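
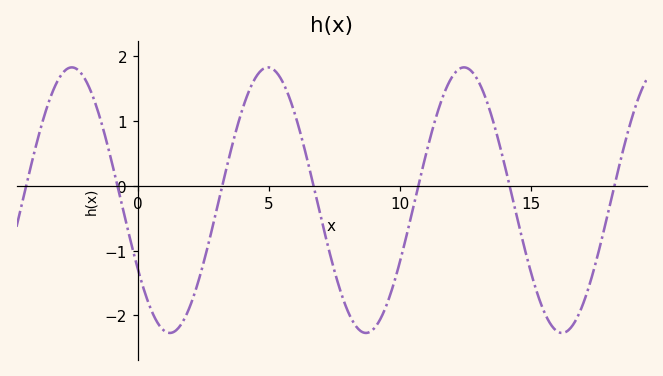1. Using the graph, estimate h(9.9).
-1.3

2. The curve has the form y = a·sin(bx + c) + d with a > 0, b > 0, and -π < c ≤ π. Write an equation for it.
y = 2.05sin(0.84x - 2.6) - 0.22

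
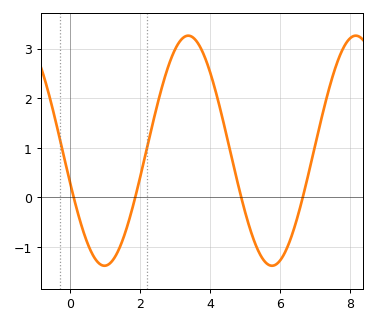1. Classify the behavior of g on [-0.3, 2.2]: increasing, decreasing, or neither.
neither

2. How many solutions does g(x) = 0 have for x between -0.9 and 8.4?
4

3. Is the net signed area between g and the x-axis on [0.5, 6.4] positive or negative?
positive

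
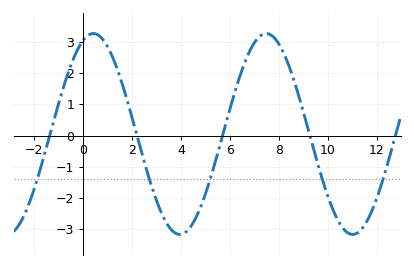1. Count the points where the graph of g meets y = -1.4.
5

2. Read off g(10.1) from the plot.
-2.15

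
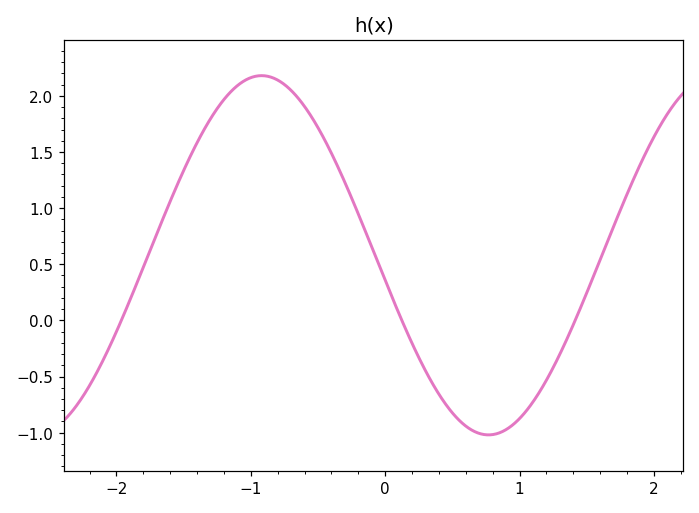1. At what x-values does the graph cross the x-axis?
-2, 0.1, 1.4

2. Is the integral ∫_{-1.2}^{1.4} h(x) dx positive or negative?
positive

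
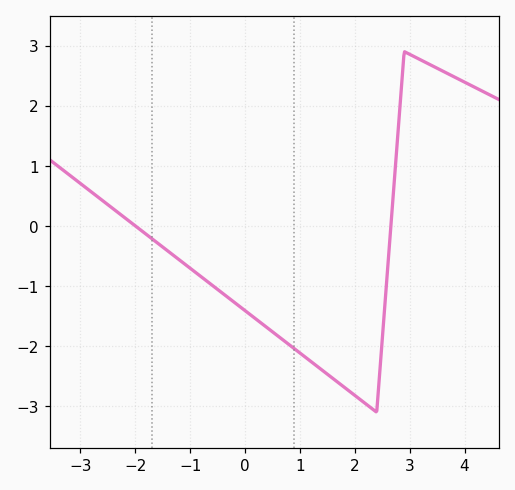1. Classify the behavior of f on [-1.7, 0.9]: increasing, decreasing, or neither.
decreasing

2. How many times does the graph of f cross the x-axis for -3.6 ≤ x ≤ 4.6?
2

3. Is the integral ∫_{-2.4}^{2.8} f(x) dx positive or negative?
negative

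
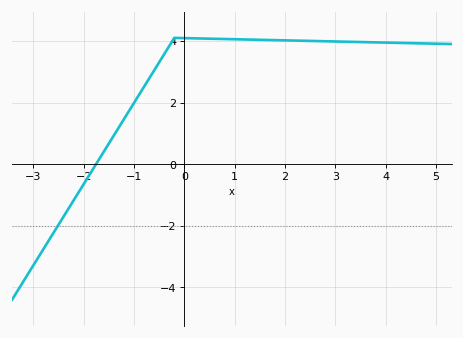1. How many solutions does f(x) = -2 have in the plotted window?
1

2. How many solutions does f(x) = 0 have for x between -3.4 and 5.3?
1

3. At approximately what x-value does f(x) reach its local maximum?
-0.2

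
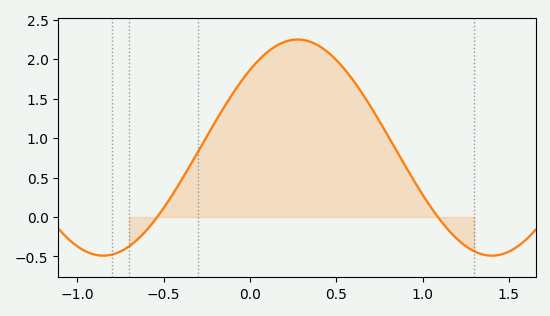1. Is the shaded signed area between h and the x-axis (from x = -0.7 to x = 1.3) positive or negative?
positive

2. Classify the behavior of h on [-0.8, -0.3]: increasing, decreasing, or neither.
increasing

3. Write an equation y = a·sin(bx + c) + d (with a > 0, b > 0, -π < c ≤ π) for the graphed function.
y = 1.37sin(2.79x + 0.802) + 0.88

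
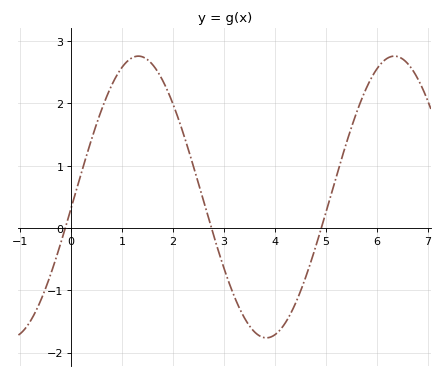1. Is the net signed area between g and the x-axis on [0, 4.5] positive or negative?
positive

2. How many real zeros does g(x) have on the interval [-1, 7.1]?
3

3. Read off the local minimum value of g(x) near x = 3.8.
-1.76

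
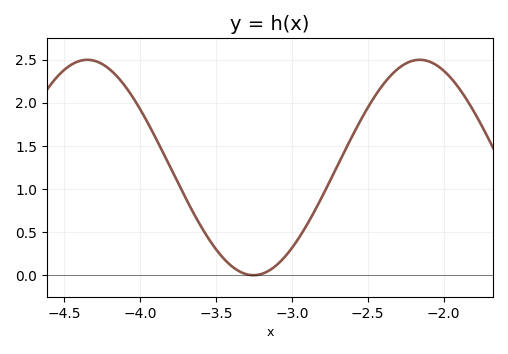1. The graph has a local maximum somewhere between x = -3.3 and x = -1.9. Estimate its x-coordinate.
-2.15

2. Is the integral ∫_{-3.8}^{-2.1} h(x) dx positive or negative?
positive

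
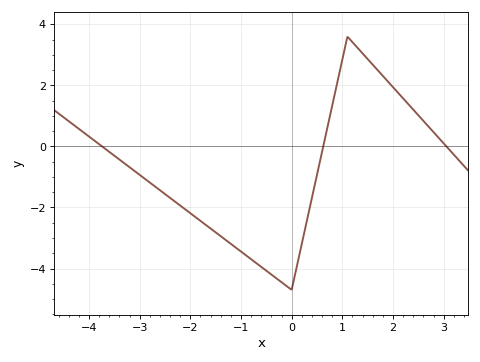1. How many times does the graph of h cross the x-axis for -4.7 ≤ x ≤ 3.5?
3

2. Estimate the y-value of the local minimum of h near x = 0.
-4.7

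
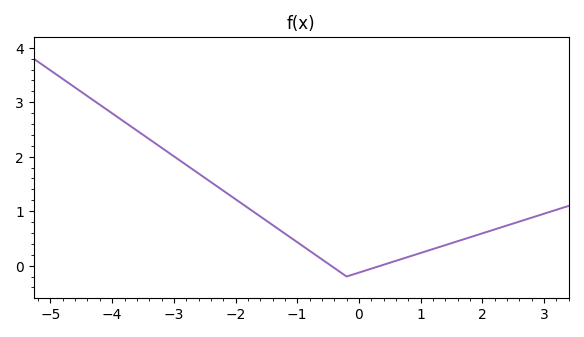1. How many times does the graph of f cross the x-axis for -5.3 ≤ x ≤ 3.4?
2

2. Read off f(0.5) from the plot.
0.052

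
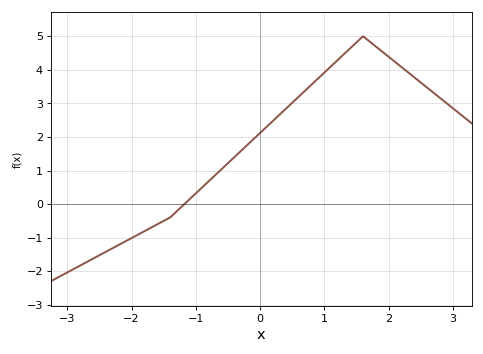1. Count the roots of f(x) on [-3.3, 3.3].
1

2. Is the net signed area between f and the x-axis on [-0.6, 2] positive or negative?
positive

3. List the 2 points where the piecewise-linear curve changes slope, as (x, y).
(-1.4, -0.4); (1.6, 5)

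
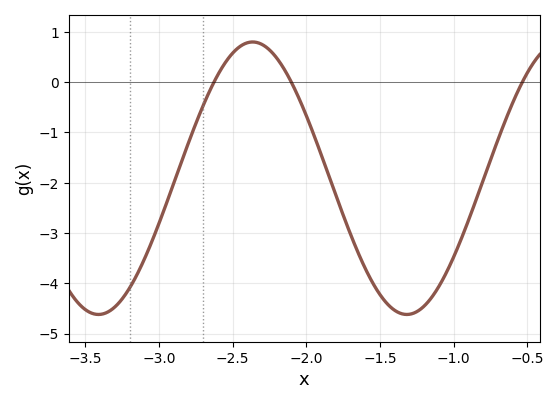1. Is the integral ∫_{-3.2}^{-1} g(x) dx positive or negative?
negative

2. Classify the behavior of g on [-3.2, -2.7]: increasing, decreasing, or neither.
increasing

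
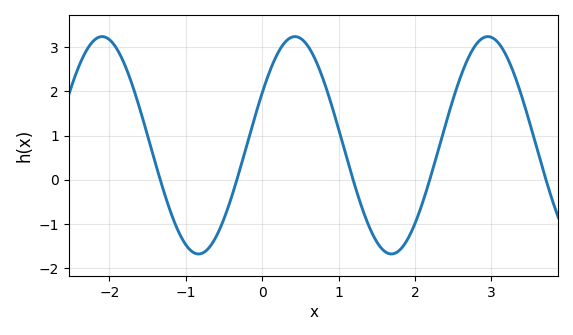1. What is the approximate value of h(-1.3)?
-0.19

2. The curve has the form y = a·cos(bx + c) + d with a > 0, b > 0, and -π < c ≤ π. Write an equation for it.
y = 2.46cos(2.49x - 1.07) + 0.78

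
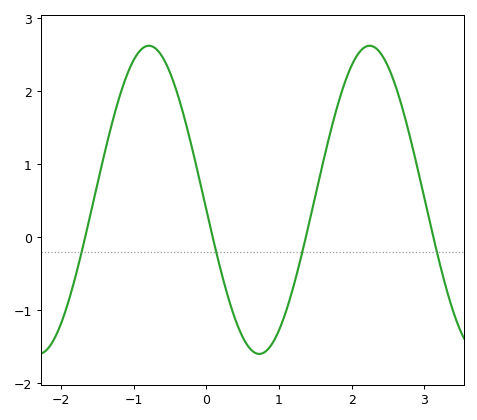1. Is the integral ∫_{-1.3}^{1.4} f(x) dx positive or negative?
positive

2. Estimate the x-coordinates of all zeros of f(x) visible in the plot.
-1.66, 0.089, 1.37, 3.12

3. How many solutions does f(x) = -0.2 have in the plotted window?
4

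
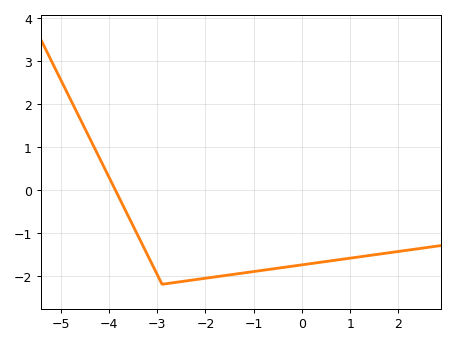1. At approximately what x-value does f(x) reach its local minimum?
-2.8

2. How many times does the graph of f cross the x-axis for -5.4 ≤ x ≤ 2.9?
1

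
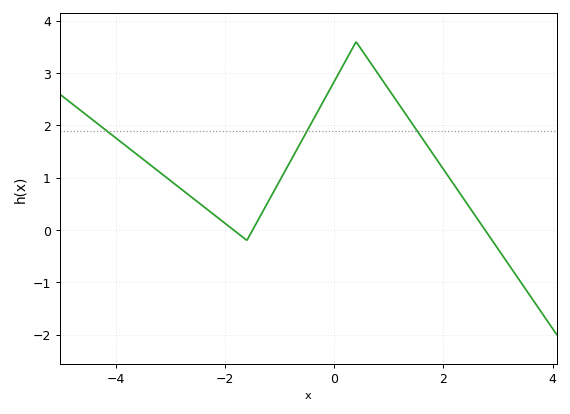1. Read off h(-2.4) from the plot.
0.5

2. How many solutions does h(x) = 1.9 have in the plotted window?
3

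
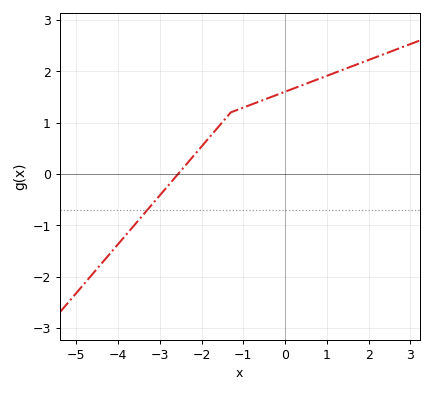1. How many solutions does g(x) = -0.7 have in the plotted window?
1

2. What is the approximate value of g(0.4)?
1.73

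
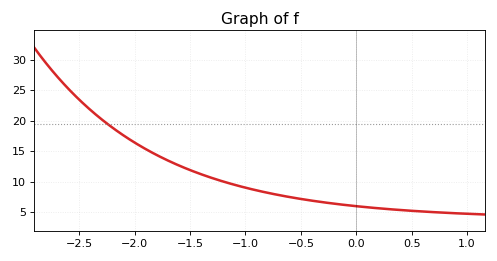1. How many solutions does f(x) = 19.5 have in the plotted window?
1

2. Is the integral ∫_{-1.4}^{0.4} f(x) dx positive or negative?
positive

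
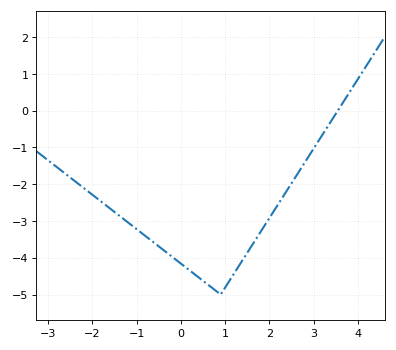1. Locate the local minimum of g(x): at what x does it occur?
0.901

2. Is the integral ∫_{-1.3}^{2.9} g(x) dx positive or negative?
negative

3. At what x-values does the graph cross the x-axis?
3.55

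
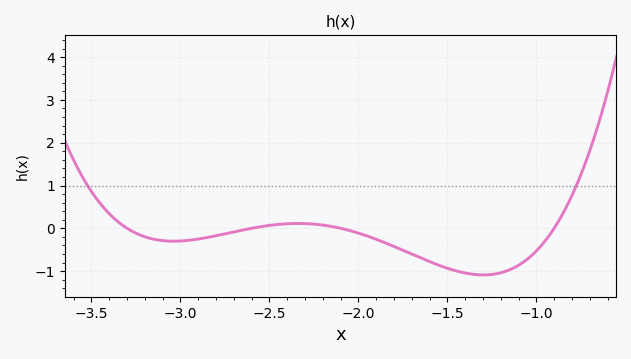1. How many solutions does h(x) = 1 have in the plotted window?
2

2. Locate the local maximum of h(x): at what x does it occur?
-2.35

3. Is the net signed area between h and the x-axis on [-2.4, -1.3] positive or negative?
negative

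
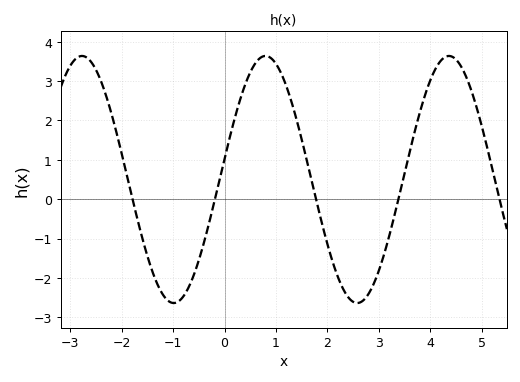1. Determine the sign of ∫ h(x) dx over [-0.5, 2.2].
positive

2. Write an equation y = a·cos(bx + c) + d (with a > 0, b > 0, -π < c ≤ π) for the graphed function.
y = 3.14cos(1.76x - 1.4) + 0.5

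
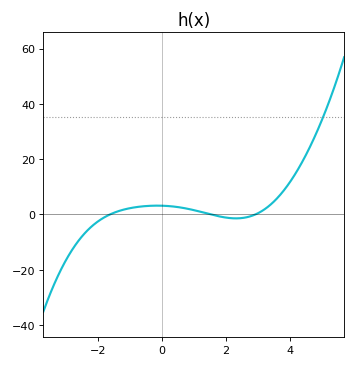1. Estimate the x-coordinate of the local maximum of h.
-0.143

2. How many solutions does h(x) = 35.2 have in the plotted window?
1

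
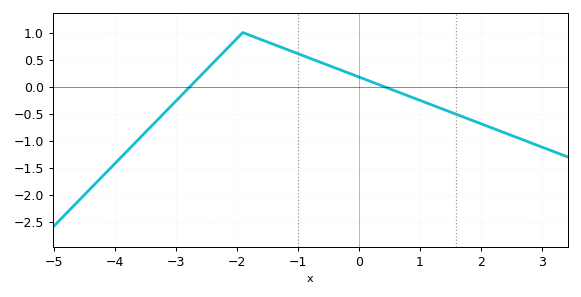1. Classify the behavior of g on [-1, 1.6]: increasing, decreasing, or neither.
decreasing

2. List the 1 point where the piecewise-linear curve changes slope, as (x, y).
(-1.9, 1)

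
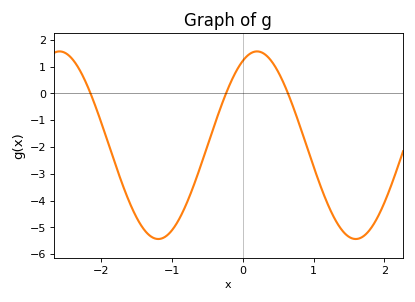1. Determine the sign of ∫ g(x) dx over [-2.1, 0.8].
negative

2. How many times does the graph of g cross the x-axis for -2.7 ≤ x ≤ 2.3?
3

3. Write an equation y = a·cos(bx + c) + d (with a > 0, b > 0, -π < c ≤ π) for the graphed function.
y = 3.5cos(2.25x - 0.452) - 1.93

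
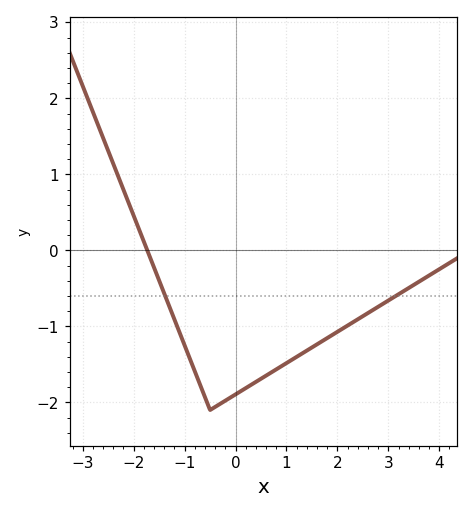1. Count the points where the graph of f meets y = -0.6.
2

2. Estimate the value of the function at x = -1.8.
0.117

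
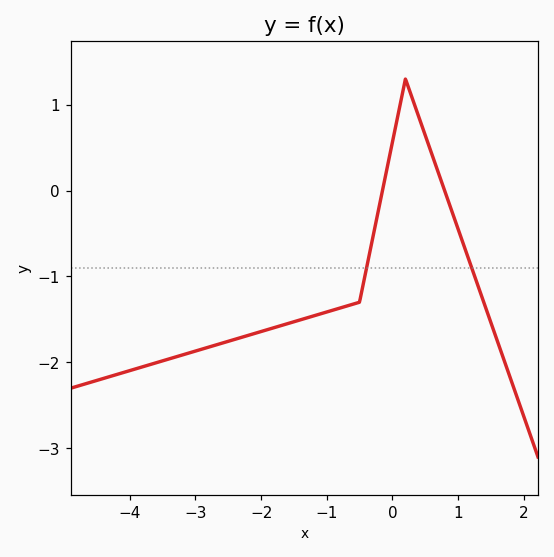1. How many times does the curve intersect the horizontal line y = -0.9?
2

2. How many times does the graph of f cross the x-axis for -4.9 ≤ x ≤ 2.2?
2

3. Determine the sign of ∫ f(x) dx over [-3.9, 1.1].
negative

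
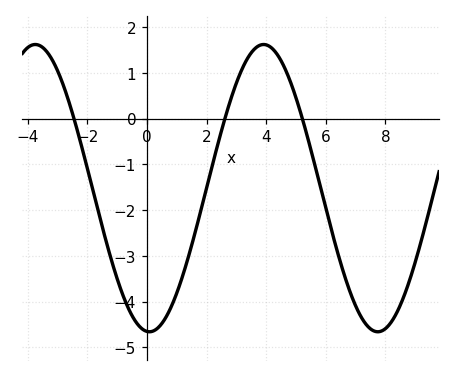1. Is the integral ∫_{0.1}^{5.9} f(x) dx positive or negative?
negative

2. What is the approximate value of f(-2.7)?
0.534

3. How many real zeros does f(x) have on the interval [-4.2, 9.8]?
3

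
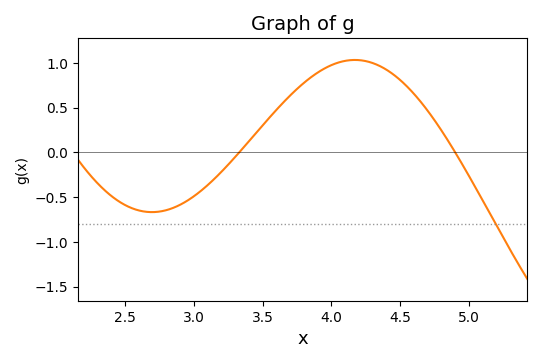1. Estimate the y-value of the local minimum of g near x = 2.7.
-0.65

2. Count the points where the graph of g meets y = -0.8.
1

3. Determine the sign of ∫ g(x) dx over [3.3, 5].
positive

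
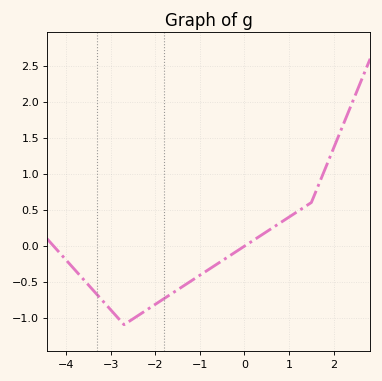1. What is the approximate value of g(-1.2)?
-0.493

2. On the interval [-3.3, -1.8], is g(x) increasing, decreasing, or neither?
neither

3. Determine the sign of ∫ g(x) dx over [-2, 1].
negative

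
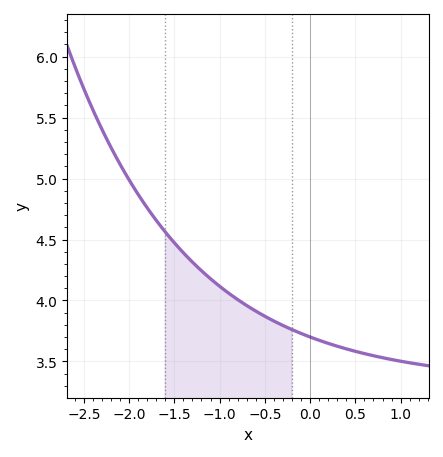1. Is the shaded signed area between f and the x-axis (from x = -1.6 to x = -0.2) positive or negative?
positive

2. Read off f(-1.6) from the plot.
4.56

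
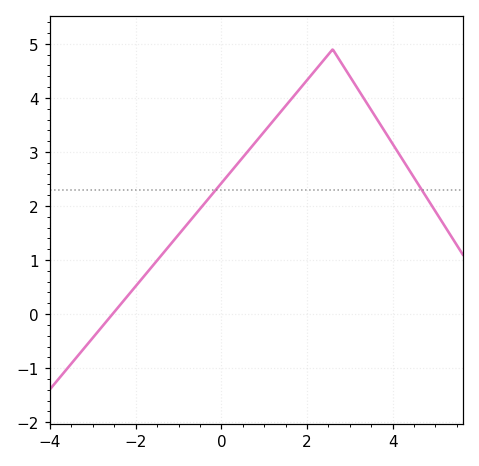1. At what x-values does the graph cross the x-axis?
-2.6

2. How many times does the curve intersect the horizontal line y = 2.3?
2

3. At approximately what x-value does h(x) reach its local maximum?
2.6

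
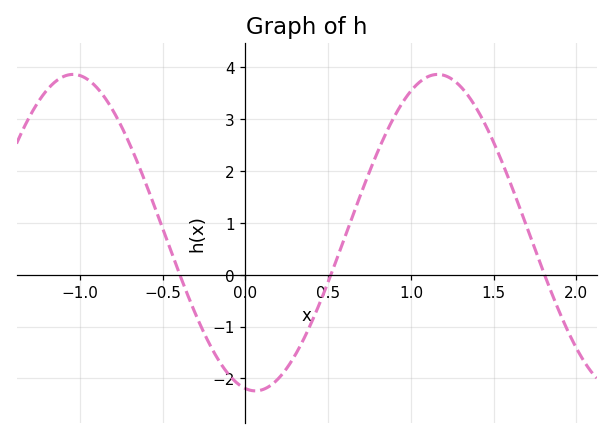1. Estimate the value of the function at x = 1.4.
3.2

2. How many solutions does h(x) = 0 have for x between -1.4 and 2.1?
3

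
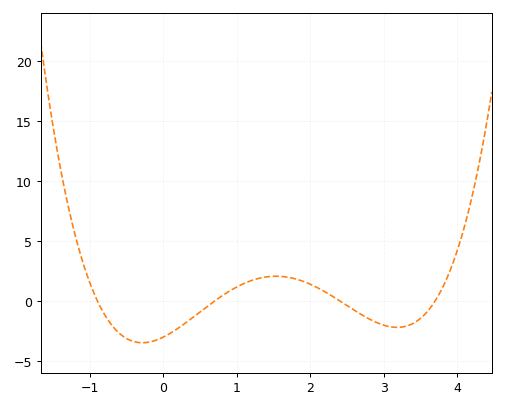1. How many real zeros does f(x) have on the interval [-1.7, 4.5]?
4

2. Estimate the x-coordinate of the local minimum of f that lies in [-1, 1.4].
-0.3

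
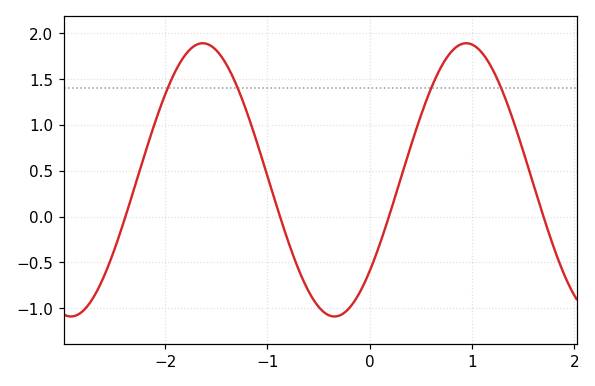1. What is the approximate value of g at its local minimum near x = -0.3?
-1.09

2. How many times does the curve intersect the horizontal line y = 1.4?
4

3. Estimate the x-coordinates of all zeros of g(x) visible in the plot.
-2.39, -0.877, 0.188, 1.7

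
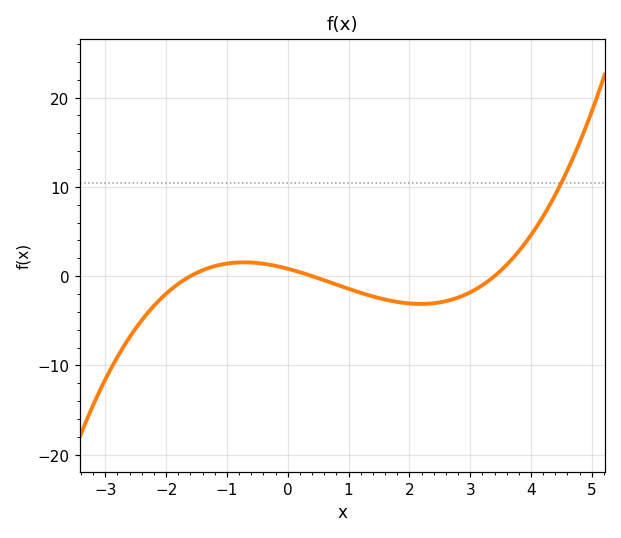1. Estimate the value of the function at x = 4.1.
6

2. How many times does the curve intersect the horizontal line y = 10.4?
1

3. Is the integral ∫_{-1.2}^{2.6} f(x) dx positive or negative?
negative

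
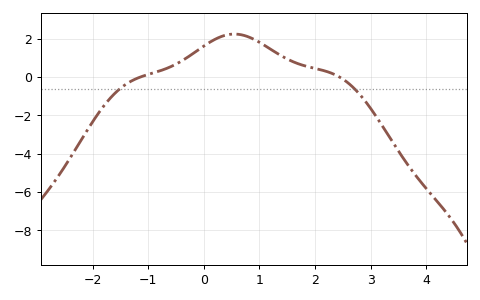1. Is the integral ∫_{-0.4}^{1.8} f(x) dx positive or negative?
positive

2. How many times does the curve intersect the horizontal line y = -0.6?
2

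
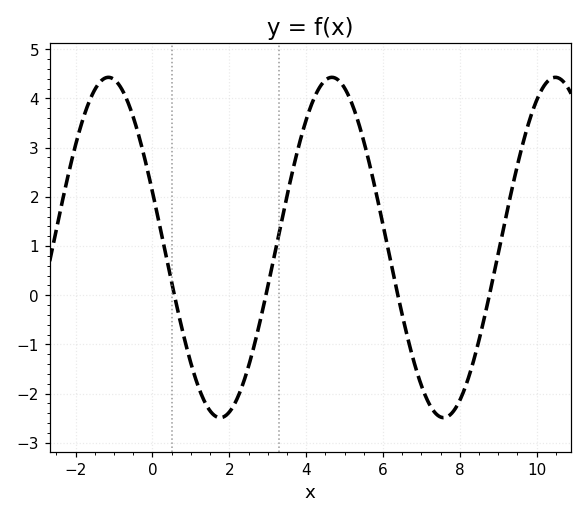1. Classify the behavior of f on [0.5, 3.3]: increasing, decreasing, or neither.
neither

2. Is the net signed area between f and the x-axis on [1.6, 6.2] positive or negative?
positive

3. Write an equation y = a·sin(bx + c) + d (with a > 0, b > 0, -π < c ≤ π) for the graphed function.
y = 3.46sin(1.08x + 2.81) + 0.97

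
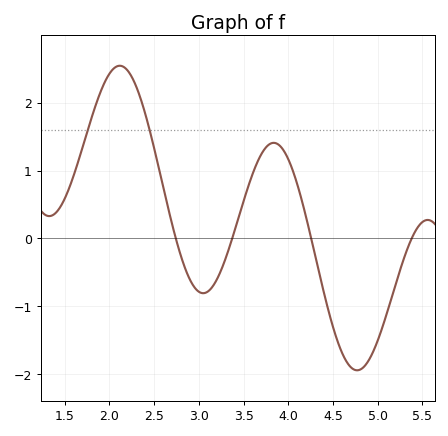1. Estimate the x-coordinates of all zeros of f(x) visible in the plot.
2.74, 3.37, 4.26, 5.38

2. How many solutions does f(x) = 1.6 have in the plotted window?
2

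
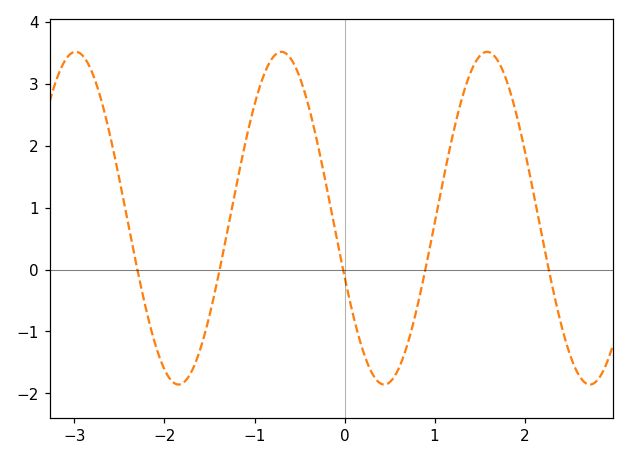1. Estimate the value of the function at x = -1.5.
-0.742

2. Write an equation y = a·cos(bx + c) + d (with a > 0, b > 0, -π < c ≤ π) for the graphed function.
y = 2.69cos(2.75x + 1.93) + 0.83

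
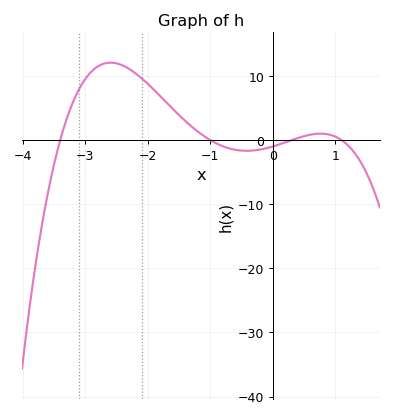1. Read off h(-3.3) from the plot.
3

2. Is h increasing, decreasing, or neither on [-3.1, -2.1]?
neither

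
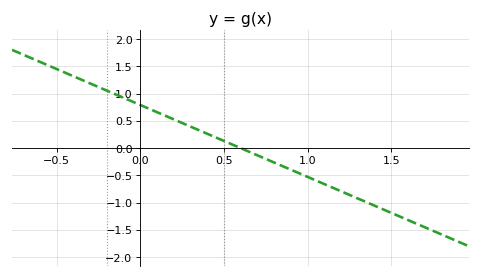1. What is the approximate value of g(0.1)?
0.66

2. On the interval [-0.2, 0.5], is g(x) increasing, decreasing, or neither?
decreasing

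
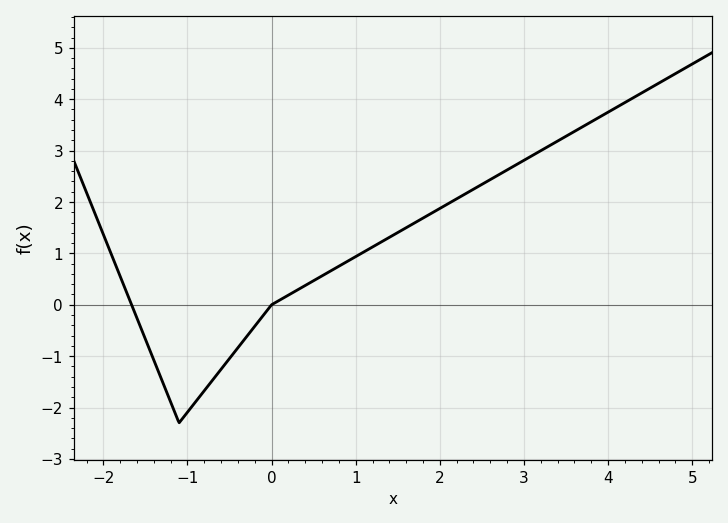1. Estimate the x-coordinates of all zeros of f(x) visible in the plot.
-1.66, 0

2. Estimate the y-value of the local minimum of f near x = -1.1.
-2.3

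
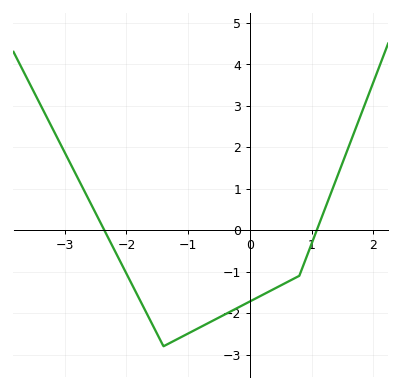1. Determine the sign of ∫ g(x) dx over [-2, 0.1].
negative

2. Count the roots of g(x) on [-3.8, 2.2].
2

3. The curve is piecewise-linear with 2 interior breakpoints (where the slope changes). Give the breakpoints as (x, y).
(-1.4, -2.8); (0.8, -1.1)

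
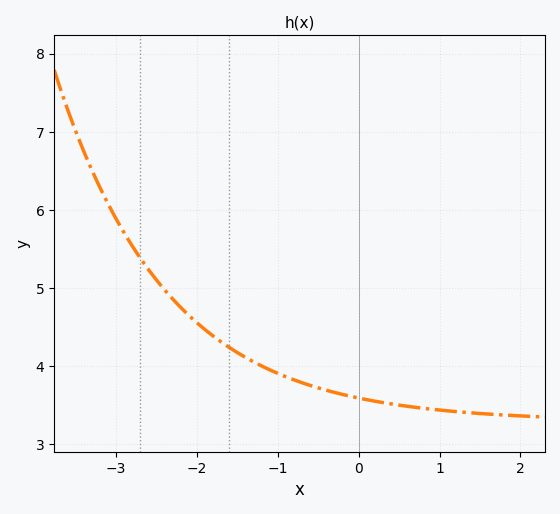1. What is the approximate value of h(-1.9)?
4.47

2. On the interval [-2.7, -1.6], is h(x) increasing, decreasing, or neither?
decreasing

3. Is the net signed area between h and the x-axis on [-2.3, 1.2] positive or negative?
positive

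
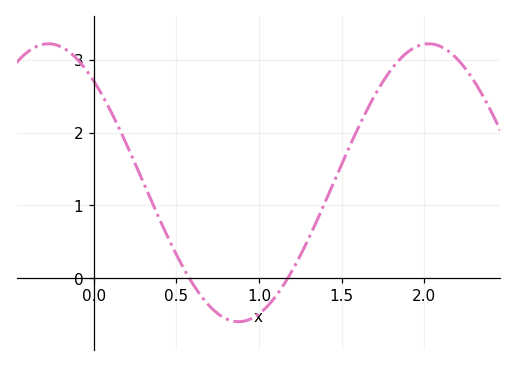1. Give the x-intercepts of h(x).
0.577, 1.17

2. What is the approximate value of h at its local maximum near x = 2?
3.22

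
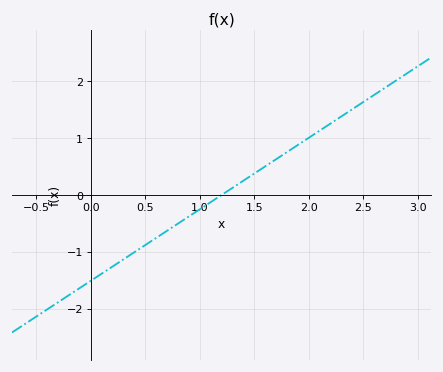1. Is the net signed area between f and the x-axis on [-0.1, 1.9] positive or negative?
negative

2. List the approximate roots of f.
1.2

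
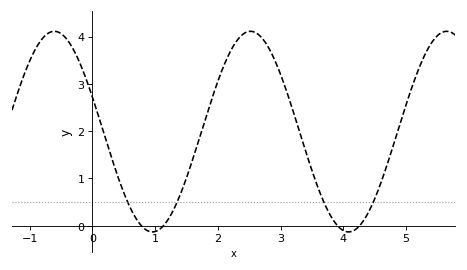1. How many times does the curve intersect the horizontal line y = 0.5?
4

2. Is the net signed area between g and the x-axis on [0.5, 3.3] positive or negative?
positive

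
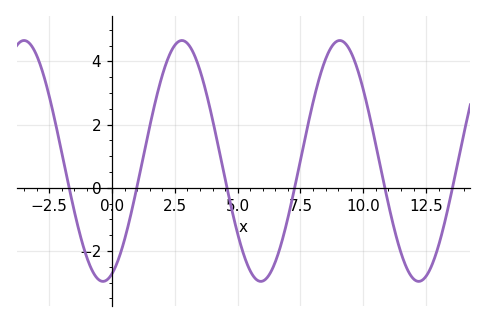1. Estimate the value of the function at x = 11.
-0.6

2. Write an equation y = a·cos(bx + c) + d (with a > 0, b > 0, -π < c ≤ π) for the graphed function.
y = 3.81cos(1x - 2.8) + 0.85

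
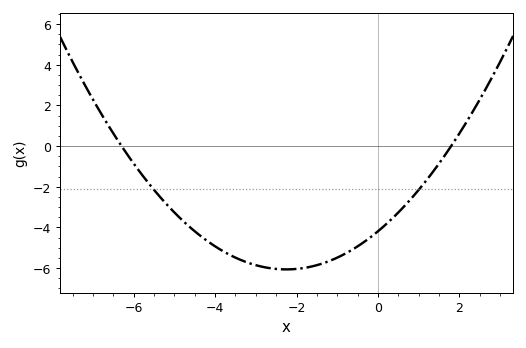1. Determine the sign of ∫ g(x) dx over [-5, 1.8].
negative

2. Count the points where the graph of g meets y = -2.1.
2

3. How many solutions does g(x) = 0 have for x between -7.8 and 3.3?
2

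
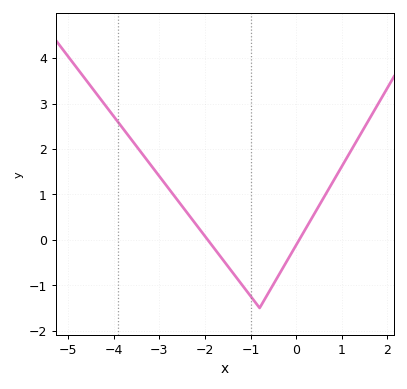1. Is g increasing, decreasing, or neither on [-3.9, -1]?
decreasing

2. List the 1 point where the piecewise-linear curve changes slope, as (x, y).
(-0.8, -1.5)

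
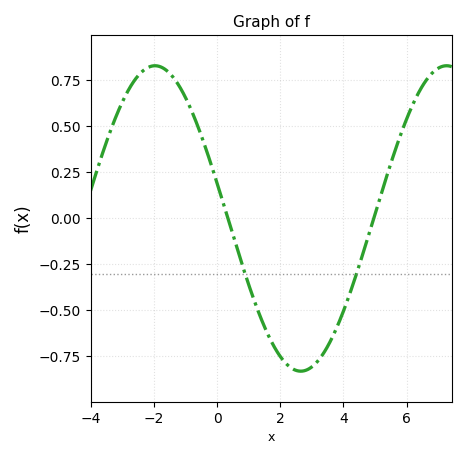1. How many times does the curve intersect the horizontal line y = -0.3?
2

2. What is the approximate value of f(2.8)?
-0.826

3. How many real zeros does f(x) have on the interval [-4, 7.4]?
2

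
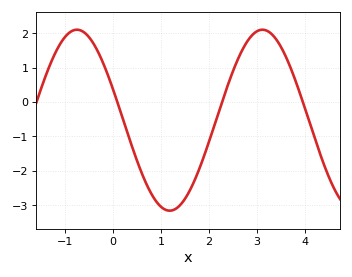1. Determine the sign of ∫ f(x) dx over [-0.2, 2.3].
negative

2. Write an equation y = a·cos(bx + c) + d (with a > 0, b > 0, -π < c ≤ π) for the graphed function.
y = 2.63cos(1.63x + 1.21) - 0.53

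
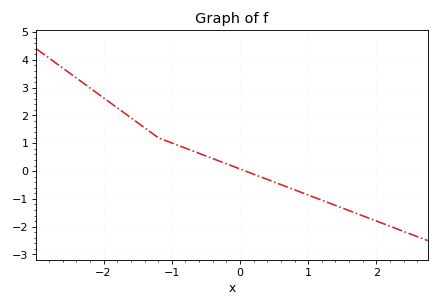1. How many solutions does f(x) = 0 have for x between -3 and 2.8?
1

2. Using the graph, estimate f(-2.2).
3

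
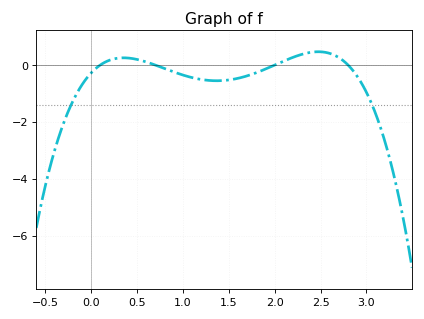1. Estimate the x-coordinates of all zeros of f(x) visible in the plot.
0.1, 0.7, 2, 2.8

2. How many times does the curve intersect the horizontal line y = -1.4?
2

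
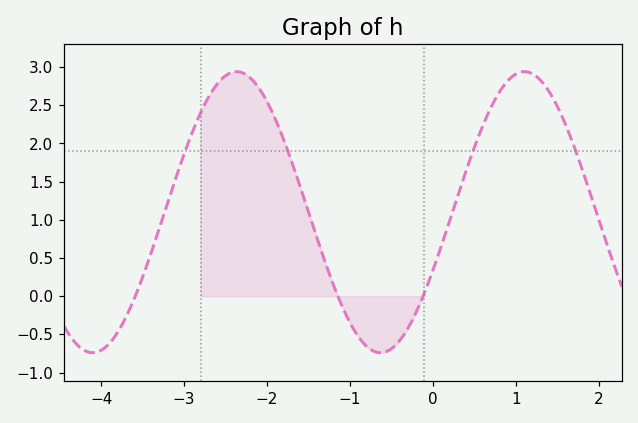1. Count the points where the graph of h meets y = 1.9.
4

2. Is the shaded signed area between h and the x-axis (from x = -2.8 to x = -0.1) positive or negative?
positive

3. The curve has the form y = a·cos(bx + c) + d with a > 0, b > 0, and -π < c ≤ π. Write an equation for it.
y = 1.84cos(1.8x - 2) + 1.1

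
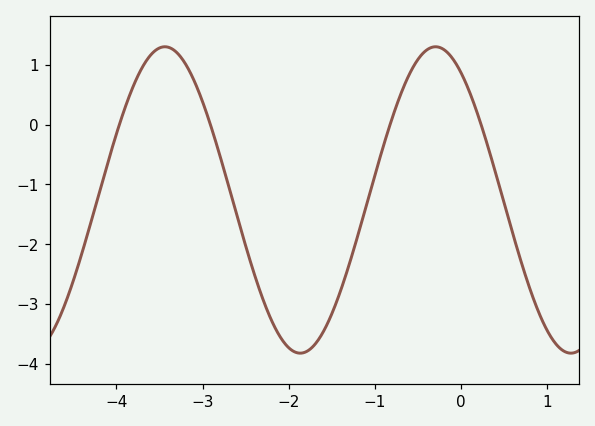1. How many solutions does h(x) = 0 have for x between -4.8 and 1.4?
4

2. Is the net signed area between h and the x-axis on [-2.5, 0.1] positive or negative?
negative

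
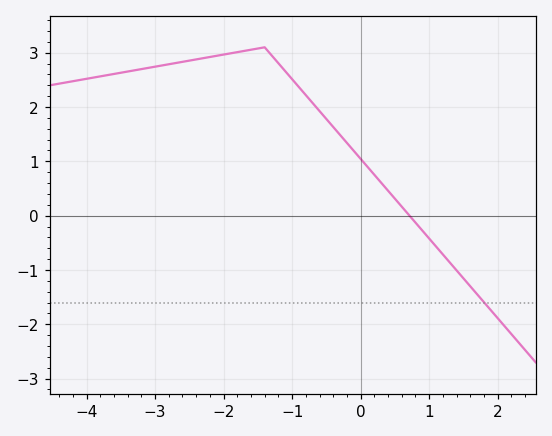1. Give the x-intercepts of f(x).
0.7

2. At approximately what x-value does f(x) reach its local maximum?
-1.4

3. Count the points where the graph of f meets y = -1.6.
1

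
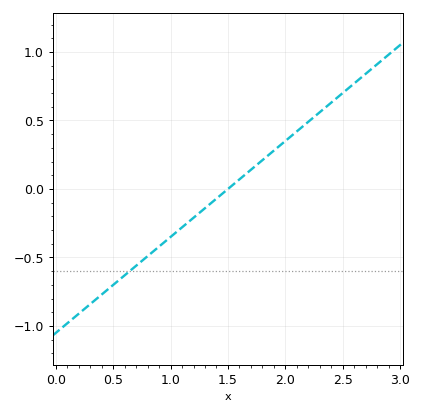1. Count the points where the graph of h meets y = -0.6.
1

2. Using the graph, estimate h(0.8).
-0.5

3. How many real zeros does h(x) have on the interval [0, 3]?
1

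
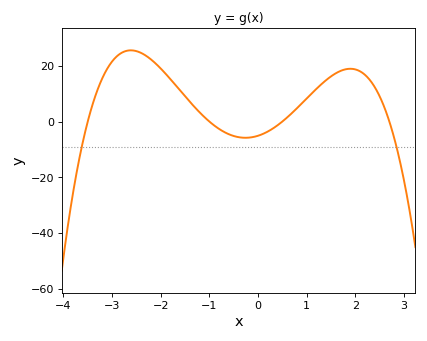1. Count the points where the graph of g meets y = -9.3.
2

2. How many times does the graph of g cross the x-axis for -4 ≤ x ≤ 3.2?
4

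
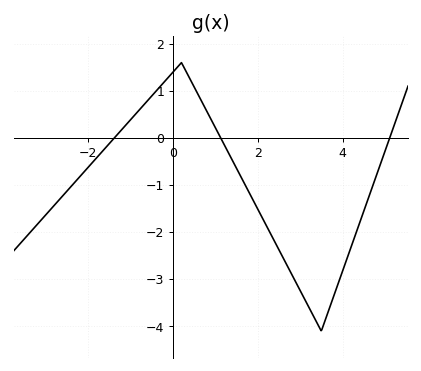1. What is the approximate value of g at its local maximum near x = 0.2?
1.6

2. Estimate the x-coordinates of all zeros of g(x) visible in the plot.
-1.39, 1.13, 5.11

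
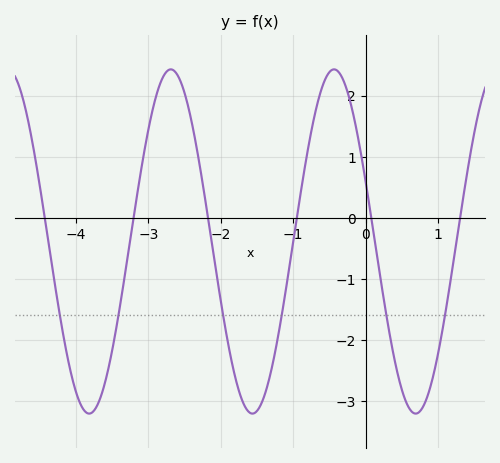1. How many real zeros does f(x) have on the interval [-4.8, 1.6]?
6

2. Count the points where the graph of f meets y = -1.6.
6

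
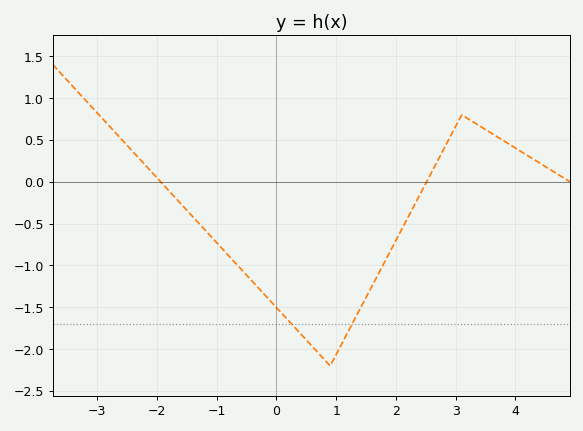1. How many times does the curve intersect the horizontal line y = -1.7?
2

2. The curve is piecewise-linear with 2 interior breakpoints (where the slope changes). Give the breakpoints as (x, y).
(0.9, -2.2); (3.1, 0.8)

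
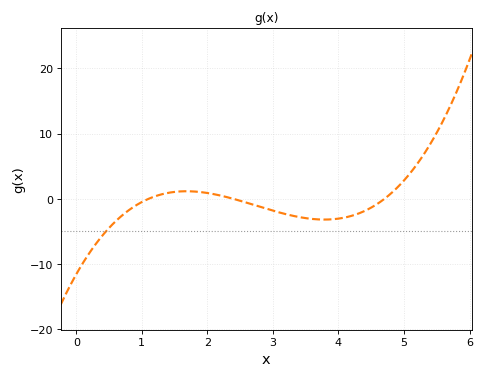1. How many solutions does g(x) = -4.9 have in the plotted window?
1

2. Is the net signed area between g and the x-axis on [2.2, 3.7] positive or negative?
negative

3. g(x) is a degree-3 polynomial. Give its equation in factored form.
y = 0.93(x - 1.1)(x - 2.4)(x - 4.7)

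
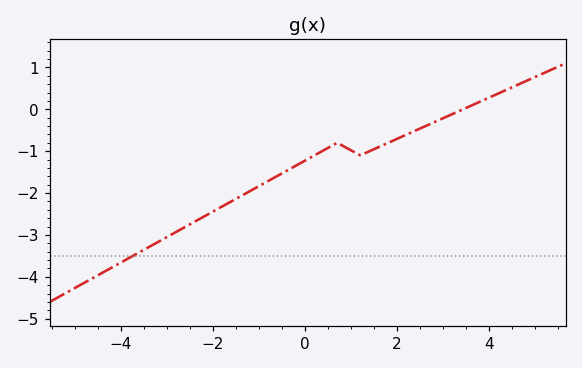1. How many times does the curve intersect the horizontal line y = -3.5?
1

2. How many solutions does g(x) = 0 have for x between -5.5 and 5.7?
1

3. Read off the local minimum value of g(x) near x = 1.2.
-1.1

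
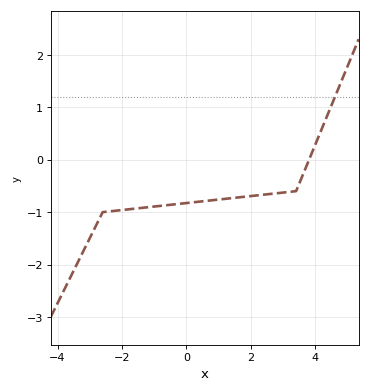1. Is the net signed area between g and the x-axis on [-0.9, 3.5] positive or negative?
negative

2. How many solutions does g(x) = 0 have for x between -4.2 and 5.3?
1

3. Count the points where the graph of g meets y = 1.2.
1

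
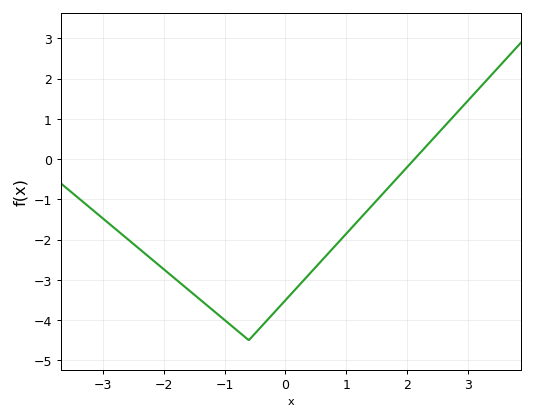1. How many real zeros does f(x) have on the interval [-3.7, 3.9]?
1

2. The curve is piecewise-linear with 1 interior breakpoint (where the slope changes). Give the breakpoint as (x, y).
(-0.6, -4.5)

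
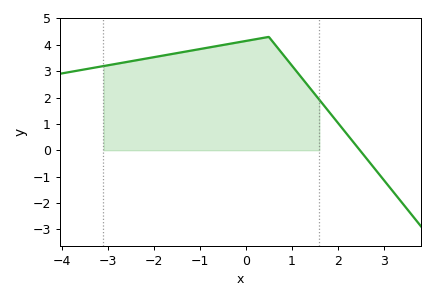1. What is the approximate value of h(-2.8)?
3.3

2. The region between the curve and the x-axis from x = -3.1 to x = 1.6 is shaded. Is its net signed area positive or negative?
positive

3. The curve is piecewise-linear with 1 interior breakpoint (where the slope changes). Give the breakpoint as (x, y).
(0.5, 4.3)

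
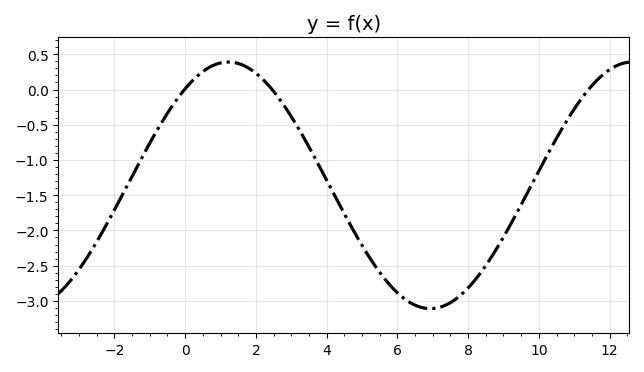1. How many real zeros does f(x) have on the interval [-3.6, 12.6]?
3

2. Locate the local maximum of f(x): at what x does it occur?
1.22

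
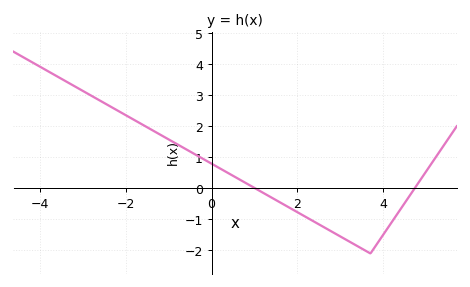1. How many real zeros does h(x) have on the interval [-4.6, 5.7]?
2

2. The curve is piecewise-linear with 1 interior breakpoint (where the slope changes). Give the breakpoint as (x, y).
(3.7, -2.1)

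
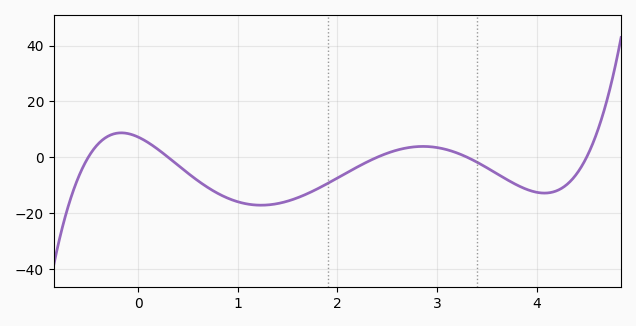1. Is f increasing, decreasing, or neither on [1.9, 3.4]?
neither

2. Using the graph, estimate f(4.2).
-12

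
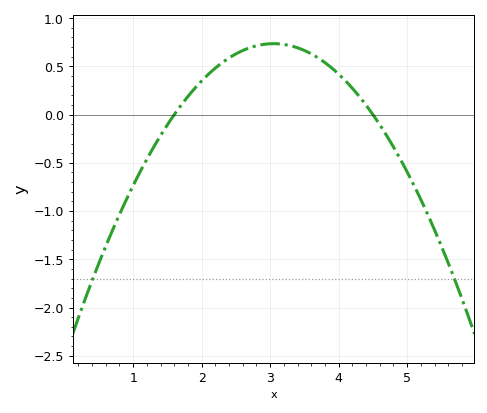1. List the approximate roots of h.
1.6, 4.5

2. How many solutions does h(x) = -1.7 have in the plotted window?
2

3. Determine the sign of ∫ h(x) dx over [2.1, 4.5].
positive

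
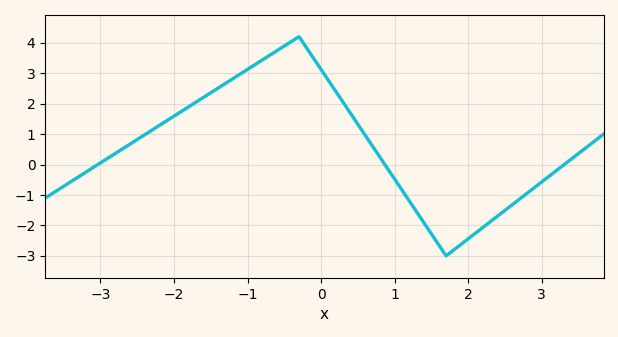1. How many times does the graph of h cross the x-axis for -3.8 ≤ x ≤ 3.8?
3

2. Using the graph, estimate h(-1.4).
2.51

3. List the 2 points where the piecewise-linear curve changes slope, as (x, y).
(-0.3, 4.2); (1.7, -3)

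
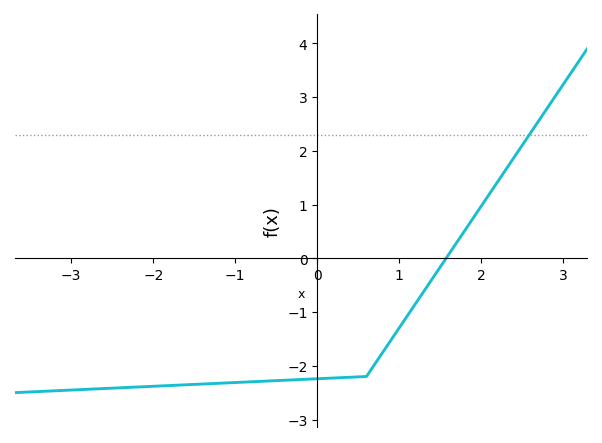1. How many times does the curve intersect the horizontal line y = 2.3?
1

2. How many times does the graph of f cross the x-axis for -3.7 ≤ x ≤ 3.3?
1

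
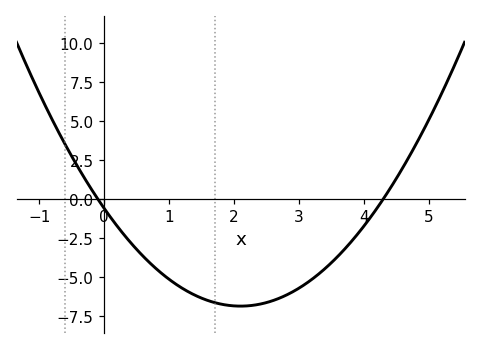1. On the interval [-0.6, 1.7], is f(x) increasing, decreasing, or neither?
decreasing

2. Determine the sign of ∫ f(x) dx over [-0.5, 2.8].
negative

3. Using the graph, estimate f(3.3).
-4.83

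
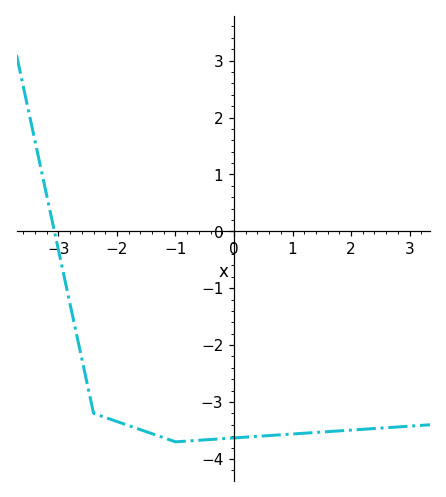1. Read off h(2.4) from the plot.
-3.47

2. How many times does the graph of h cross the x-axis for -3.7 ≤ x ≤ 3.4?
1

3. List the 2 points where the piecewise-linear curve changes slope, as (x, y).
(-2.4, -3.2); (-1, -3.7)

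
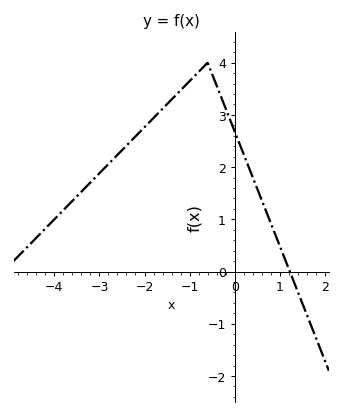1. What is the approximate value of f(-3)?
1.88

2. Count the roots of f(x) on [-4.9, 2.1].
1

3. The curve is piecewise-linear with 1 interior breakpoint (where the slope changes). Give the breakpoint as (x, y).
(-0.6, 4)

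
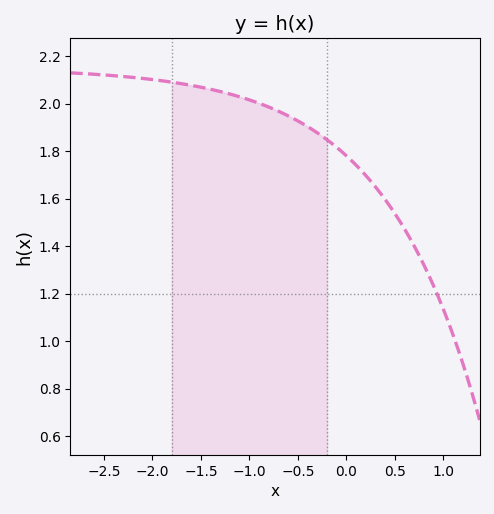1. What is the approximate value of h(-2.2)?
2.11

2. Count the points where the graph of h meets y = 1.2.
1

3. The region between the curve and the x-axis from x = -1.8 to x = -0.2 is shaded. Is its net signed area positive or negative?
positive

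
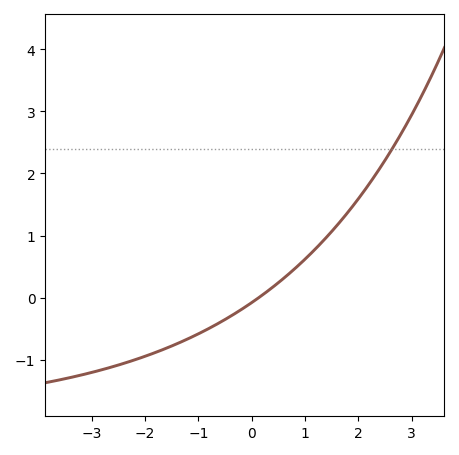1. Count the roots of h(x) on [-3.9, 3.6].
1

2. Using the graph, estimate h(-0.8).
-0.495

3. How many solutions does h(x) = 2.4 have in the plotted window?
1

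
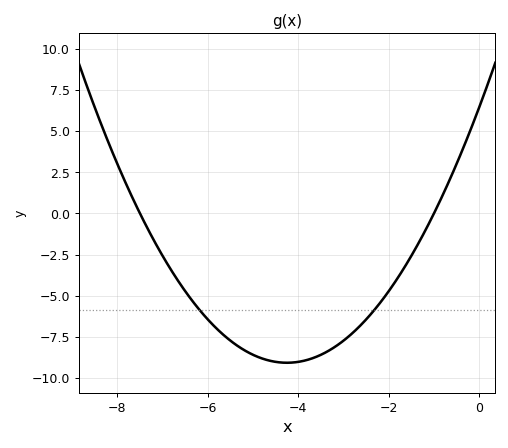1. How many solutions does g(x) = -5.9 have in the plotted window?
2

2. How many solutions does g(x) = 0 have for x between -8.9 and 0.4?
2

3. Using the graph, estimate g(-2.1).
-5.11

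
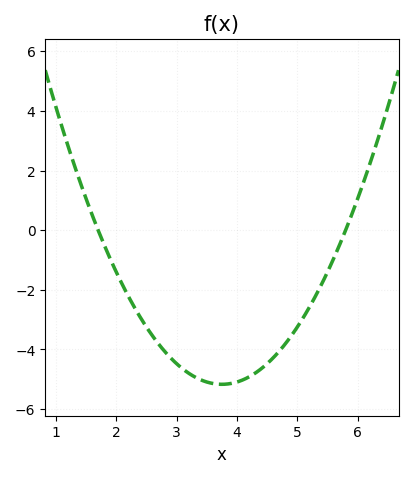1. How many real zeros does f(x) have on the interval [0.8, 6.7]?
2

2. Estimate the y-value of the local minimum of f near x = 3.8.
-5.2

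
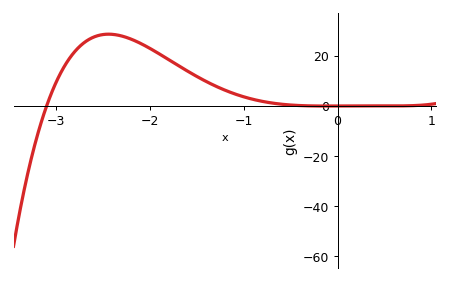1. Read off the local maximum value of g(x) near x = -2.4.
28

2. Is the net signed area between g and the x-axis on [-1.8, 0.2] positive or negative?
positive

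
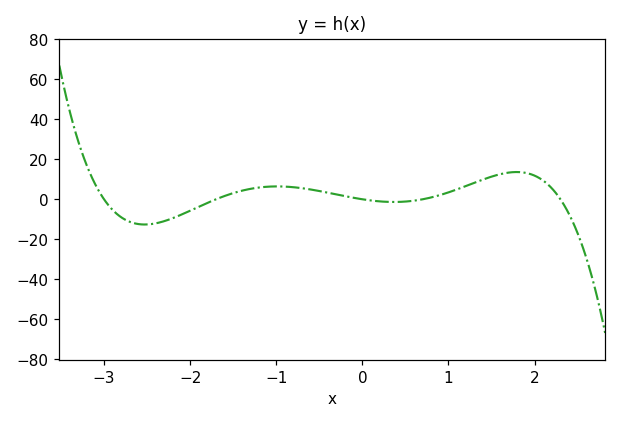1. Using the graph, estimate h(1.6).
12.5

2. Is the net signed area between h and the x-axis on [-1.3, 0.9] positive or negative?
positive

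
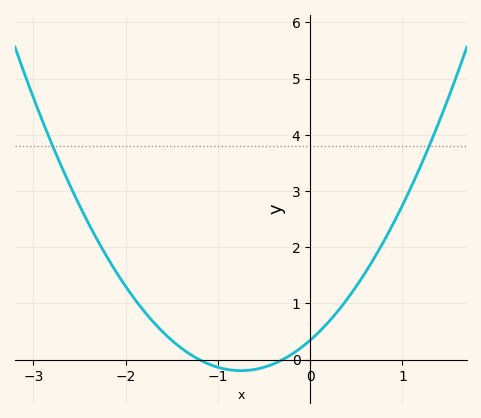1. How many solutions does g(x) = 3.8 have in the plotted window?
2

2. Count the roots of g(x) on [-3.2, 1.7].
2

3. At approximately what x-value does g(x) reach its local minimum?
-0.8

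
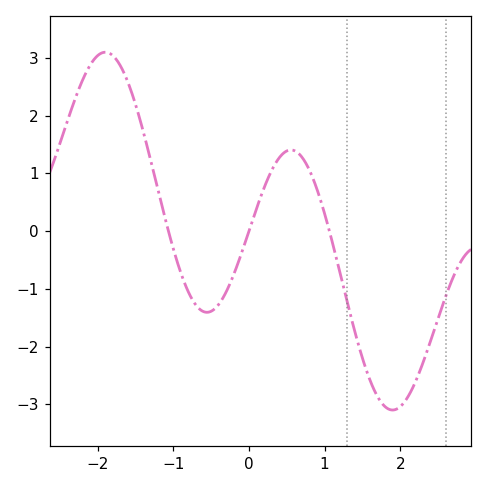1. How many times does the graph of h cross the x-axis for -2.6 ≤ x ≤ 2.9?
3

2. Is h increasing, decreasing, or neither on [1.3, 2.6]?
neither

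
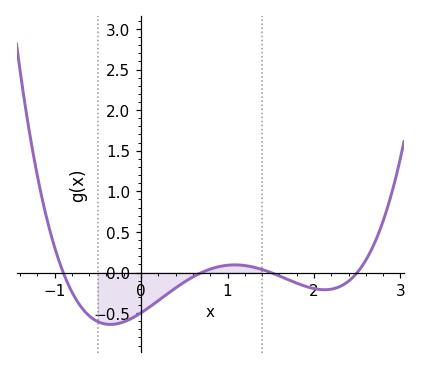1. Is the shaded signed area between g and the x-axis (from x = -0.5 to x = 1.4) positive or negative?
negative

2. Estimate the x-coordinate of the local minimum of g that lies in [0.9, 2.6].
2.1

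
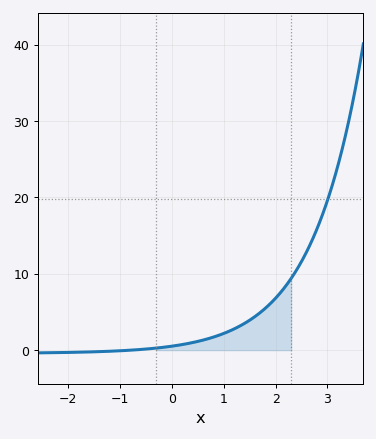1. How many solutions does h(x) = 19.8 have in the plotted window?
1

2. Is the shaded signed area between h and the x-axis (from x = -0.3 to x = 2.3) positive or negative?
positive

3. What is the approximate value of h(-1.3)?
-0.17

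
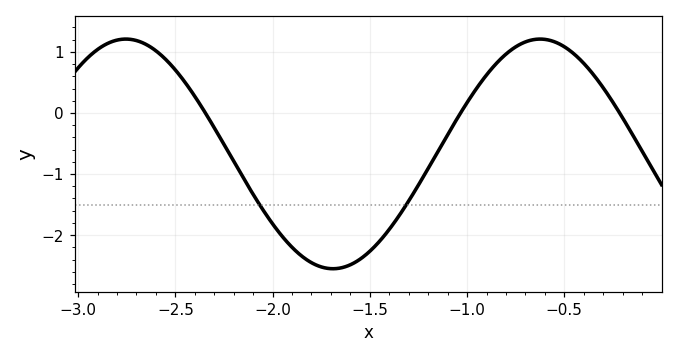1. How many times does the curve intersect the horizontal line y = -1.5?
2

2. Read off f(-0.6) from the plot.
1.2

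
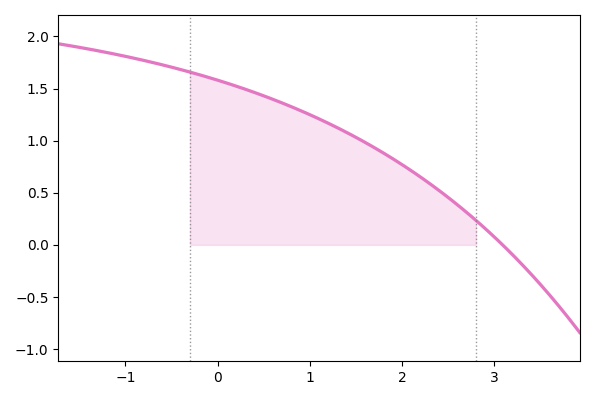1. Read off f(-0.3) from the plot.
1.65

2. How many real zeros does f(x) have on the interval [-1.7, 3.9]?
1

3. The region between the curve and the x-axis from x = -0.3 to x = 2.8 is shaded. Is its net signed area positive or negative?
positive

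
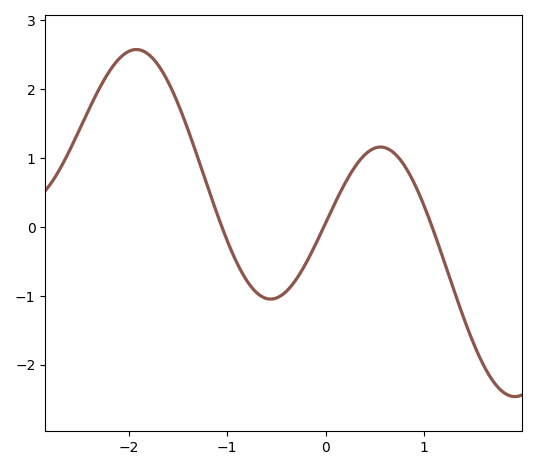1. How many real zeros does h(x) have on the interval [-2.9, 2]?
3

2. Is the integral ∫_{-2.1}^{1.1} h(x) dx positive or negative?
positive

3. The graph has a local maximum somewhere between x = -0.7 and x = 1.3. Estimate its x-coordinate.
0.559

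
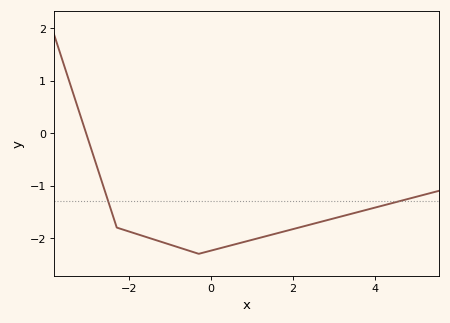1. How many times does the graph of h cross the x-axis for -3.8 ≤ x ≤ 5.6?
1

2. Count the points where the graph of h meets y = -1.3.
2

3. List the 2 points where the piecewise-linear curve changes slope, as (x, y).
(-2.3, -1.8); (-0.3, -2.3)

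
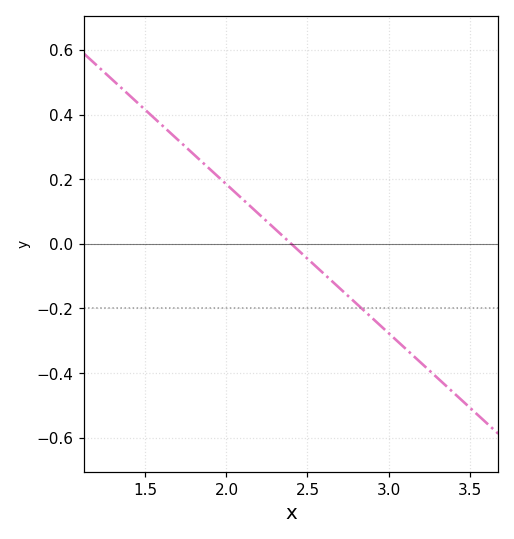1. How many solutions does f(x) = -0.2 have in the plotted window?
1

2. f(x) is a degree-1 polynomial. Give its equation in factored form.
y = -0.46(x - 2.4)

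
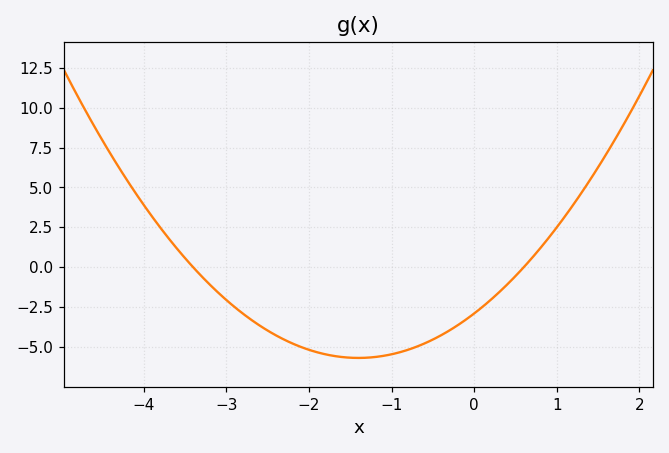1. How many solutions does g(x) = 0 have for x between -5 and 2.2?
2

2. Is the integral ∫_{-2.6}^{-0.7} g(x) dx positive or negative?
negative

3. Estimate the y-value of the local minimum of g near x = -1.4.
-5.5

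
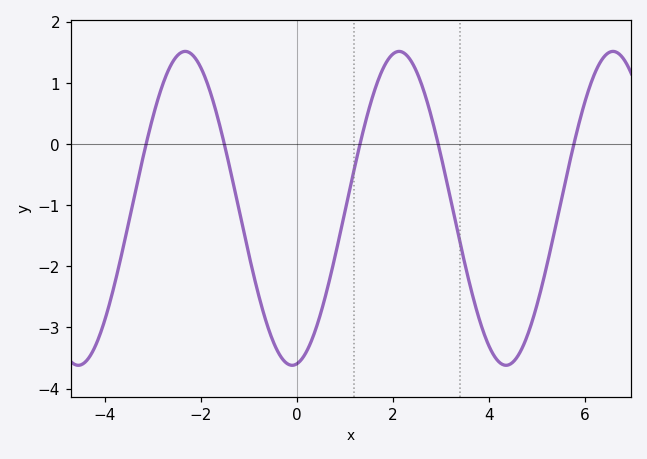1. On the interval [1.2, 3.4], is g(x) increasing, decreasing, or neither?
neither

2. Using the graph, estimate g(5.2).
-2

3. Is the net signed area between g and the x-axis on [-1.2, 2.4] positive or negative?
negative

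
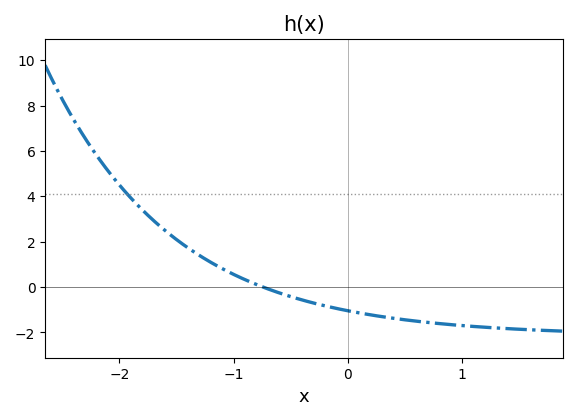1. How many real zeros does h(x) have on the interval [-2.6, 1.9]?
1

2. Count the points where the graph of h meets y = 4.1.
1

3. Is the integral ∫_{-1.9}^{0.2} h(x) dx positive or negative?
positive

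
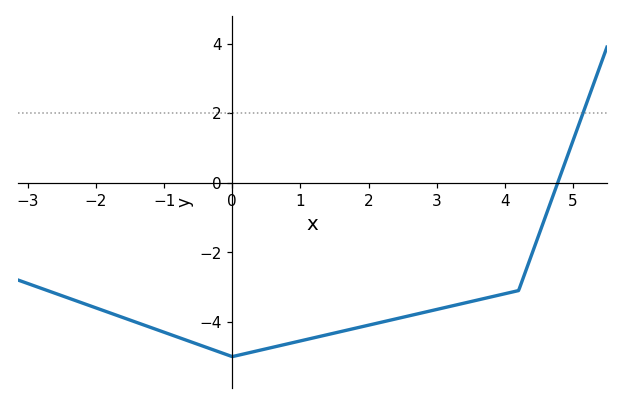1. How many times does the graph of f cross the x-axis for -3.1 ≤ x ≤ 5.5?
1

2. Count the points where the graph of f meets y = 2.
1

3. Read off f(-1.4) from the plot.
-4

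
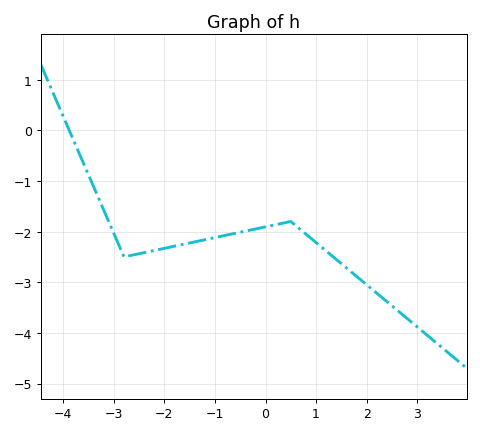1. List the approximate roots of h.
-3.88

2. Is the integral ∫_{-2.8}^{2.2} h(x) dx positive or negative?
negative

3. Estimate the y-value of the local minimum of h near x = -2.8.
-2.5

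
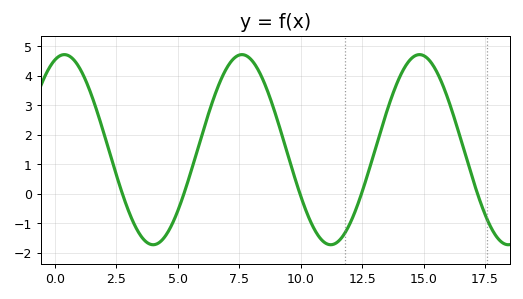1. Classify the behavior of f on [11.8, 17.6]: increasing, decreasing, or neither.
neither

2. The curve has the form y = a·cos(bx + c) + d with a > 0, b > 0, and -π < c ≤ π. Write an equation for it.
y = 3.22cos(0.87x - 0.342) + 1.5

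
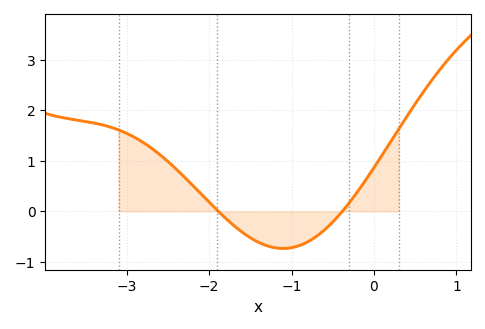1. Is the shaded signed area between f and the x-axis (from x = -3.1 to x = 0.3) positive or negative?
positive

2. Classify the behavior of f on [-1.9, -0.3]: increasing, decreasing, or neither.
neither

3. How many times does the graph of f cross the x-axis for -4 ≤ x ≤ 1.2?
2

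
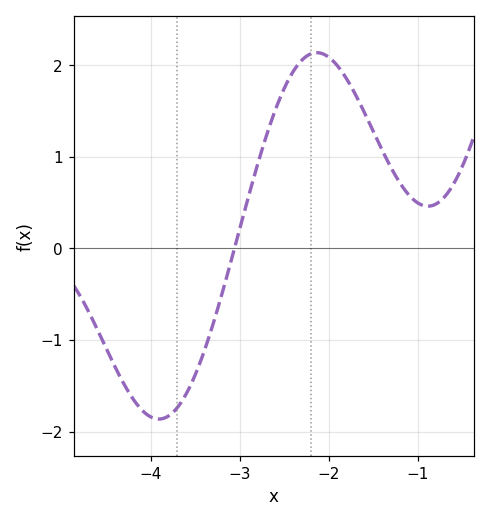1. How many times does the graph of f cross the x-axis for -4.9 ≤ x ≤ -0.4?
1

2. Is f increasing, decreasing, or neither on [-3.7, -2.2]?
increasing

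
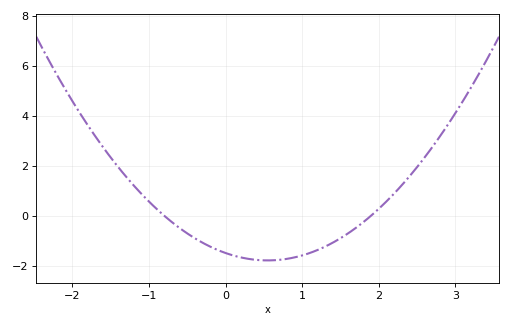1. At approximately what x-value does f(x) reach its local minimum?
0.55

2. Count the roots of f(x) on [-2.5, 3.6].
2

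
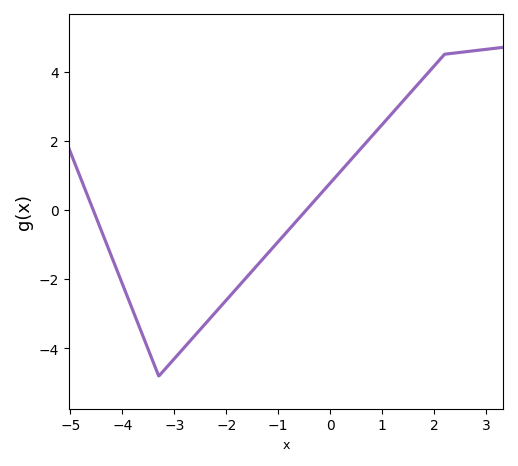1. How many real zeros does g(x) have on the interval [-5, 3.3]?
2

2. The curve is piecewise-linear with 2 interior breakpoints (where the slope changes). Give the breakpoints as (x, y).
(-3.3, -4.8); (2.2, 4.5)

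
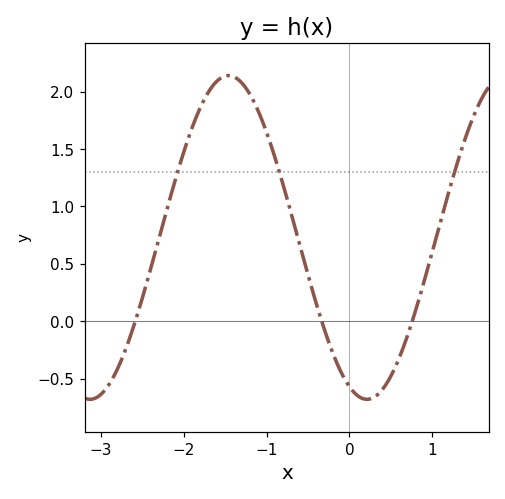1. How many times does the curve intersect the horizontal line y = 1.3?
3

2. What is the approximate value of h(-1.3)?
2.08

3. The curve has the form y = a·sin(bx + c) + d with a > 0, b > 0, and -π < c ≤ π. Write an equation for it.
y = 1.41sin(1.88x - 1.97) + 0.73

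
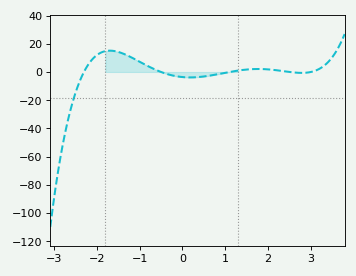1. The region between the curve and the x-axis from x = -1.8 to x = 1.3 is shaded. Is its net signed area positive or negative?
positive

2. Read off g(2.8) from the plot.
-0.652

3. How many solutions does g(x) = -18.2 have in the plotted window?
1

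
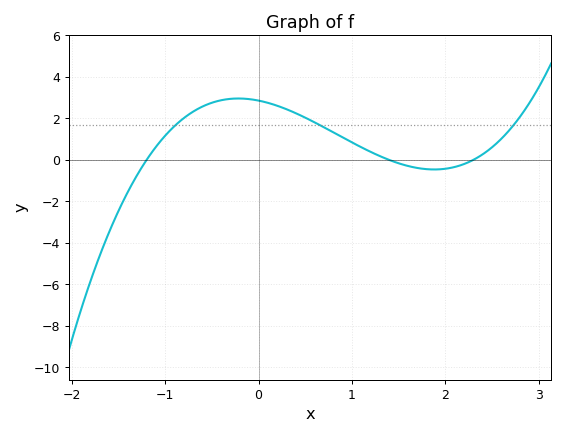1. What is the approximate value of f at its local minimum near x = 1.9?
-0.459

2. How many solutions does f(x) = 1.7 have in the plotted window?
3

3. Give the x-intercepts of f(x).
-1.2, 1.4, 2.3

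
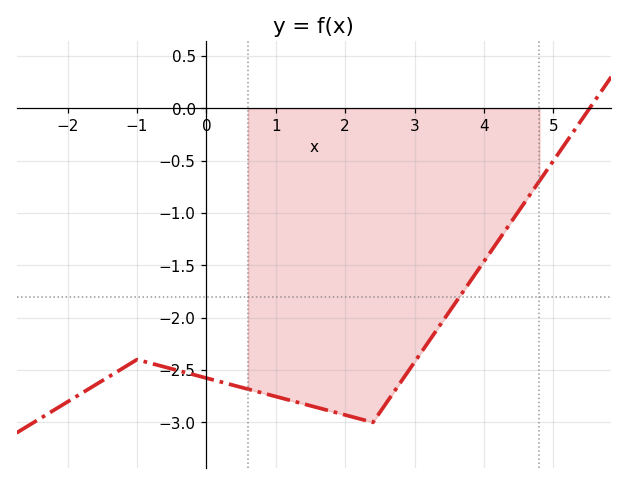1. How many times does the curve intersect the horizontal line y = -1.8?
1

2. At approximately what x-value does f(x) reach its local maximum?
-1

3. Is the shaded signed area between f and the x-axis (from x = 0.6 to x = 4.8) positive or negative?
negative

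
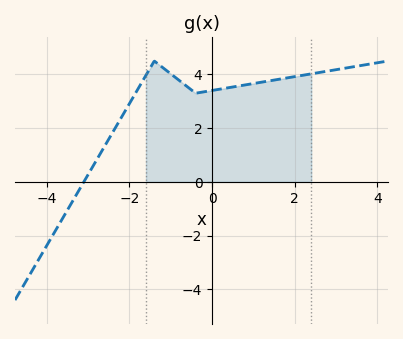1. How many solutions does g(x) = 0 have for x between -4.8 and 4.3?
1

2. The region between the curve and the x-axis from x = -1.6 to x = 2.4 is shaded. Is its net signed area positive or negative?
positive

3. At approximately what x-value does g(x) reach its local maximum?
-1.4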